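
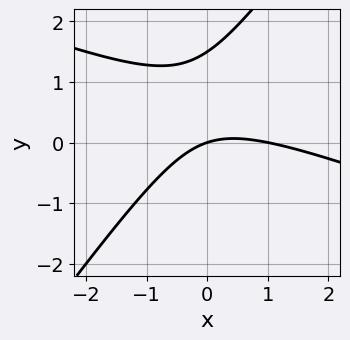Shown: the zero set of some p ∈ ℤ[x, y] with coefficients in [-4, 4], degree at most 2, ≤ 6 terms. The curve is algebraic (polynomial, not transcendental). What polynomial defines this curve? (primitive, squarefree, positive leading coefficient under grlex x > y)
x^2 + 2*x*y - 2*y^2 - x + 3*y

The degree is 2 — a generic line meets the curve in up to 2 points.
From the visible intercepts: the x-axis gridline crossings are at x ∈ {0, 1}; it crosses the y-axis at the gridline y = 0.
Solving for integer coefficients yields p as stated.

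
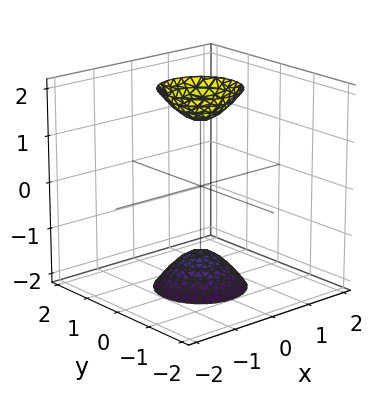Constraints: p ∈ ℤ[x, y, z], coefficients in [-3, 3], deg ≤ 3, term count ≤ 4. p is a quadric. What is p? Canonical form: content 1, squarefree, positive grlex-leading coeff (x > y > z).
1. I count 2 distinct pieces. They look like related sheets of one shape, so recover p as a whole.
2. Degree: two separate bowl-shaped sheets opening away from each other; a quadric, so deg p = 2.
3. Symmetries: it's symmetric under z → −z, forcing even powers of z; every cross-section ⟂ z is a circle, so x, y appear only via x² + y².
4. Checking where it meets the axes: the surface avoids every integer y-axis point in the box; no x-intercept at any integer in the box; a circular section at z = -2 has radius between 0 and 1.
5. Matching integer coefficients to the picture gives p.

3*x^2 + 3*y^2 - z^2 + 2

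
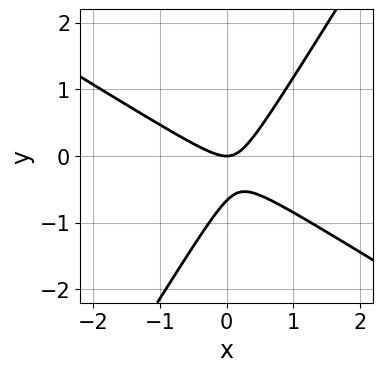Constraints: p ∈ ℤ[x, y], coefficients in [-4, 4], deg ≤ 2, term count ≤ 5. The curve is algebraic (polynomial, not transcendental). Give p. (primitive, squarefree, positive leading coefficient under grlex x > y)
3*x^2 + 3*x*y - 3*y^2 - 2*y

First, deg p = 2. A generic line meets the curve in up to 2 points.
Then, from the visible intercepts: it meets the x-axis at x = 0 (among the integer gridlines); one y-axis crossing is at y = 0.
Finally, solving for integer coefficients yields p as stated.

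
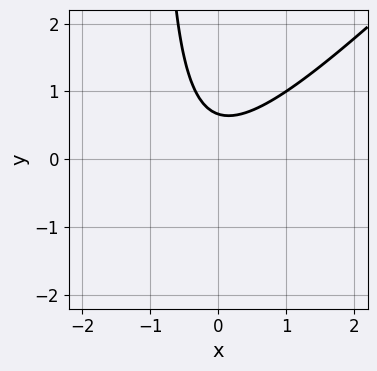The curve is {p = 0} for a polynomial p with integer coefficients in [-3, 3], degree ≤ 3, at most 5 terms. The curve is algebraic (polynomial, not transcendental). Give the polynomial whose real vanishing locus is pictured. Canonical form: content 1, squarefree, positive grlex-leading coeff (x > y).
3*x^2 - 3*x*y + x - 3*y + 2

(a) The degree is 2 — no degree-1 curve has this shape.
(b) Against the integer gridlines: it misses every integer gridline on the x-axis.
(c) Together with the visible shape, these determine p as stated.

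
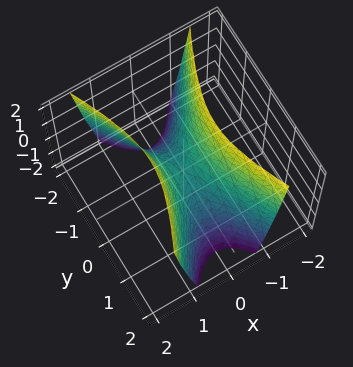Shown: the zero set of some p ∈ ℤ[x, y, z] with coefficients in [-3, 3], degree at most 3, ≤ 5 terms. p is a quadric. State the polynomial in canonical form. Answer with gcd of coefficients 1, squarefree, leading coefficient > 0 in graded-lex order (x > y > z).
3*x^2 - y^2 - z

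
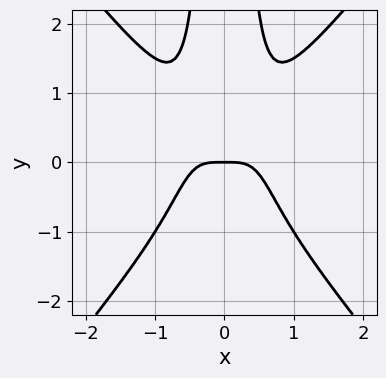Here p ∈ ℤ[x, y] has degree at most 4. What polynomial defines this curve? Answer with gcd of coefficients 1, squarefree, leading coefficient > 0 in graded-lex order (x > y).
3*x^4 - 2*x^2*y^2 + y

1. The degree is 4 — the shape is more complex than any degree-3 curve.
2. Symmetries: it's symmetric under x → −x, forcing even powers of x.
3. Checking where it meets the axes: it meets the y-axis at y = 0 (among the integer gridlines); one x-axis crossing is at x = 0.
4. Assembling these constraints gives the stated polynomial.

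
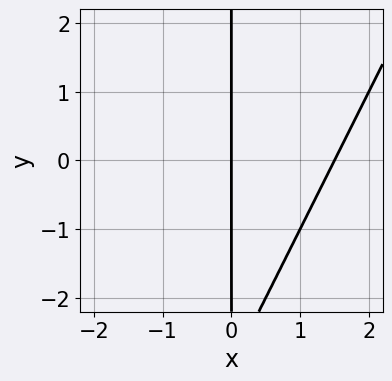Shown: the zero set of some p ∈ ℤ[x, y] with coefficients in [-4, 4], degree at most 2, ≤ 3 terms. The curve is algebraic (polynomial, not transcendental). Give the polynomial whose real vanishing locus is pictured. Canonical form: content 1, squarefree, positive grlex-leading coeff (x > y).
deg p = 2.
Reading off the gridlines: one x-axis crossing is at x = 0; every point of the y-axis in the box is on the curve.
Matching integer coefficients to the picture gives p.

2*x^2 - x*y - 3*x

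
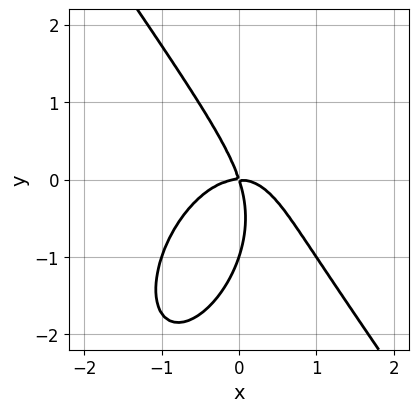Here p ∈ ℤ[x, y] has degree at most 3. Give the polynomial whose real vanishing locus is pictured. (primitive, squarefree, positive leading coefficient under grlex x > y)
3*x^3 + y^3 + 3*x*y + y^2

First, the degree is 3 — no degree-2 curve has this shape.
Next, from the axis intercepts and sections: it crosses the x-axis at the gridline x = 0; among the integer gridlines, it crosses the y-axis at y ∈ {-1, 0}.
Finally, assembling these constraints gives the stated polynomial.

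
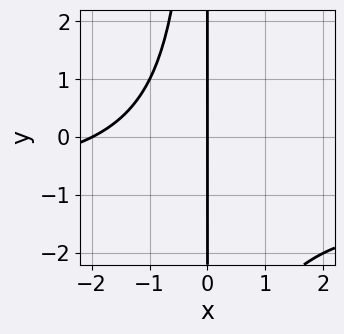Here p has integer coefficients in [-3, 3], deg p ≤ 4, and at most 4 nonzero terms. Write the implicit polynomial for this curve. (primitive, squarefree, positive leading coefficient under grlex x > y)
(a) The degree is 3 — no degree-2 curve has this shape.
(b) Against the integer gridlines: the x-axis gridline crossings are at x ∈ {-2, 0}; every point of the y-axis in the box is on the curve.
(c) These observations pin down the coefficients.

x^2*y + x^2 + 2*x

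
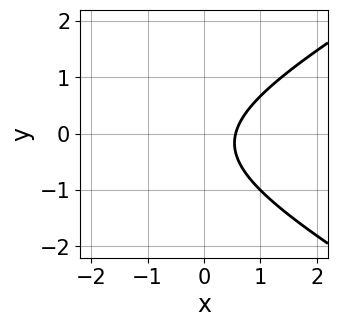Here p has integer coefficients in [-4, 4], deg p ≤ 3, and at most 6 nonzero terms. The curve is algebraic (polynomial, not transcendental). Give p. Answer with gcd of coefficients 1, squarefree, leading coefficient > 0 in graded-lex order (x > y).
x^2 - 3*y^2 + 3*x - y - 2

1. The degree is 2 — the shape is more complex than any degree-1 curve.
2. Checking where it meets the axes: the curve avoids every integer y-axis point in the box.
3. Solving for integer coefficients yields p as stated.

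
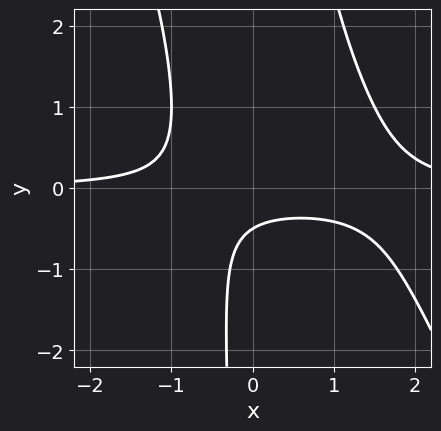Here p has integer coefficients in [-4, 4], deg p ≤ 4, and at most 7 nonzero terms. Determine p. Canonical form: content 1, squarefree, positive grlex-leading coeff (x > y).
(a) Degree: no degree-2 curve has this shape, so deg p = 3.
(b) Observable constraints: it misses every integer gridline on the x-axis.
(c) These observations pin down the coefficients.

2*x^2*y + x*y^2 - 2*x*y - 2*y - 1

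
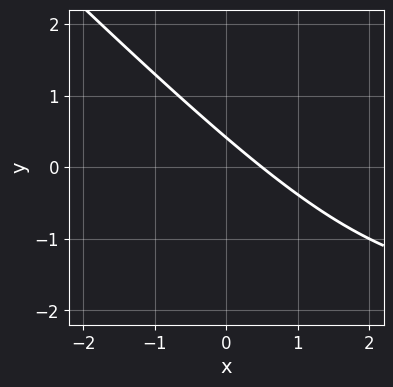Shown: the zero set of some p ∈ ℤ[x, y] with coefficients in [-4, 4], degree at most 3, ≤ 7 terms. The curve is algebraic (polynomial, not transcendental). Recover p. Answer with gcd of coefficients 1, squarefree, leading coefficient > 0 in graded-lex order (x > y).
(a) Degree: no degree-1 curve has this shape, so deg p = 2.
(b) The integer polynomial consistent with all of this is the stated p.

x*y + y^2 + 2*x + 2*y - 1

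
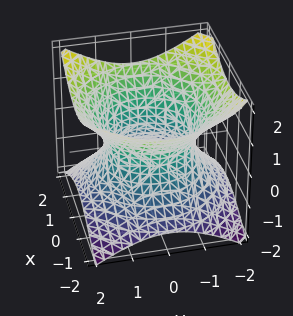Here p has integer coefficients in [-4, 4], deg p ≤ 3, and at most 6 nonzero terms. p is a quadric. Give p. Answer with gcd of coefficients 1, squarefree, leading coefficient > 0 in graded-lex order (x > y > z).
2*x^2 + 2*y^2 - 3*z^2 - 3

(a) Degree: an hourglass — one-sheet hyperboloid; a quadric, so deg p = 2.
(b) Symmetries: it's symmetric under z → −z, forcing even powers of z; rotational symmetry about the z-axis ⇒ p depends on x, y only through x² + y².
(c) Reading off the gridlines: it misses every integer gridline on the z-axis; a circular section at z = 1 has radius between 1 and 2.
(d) Putting this together gives p.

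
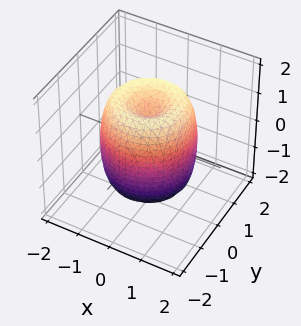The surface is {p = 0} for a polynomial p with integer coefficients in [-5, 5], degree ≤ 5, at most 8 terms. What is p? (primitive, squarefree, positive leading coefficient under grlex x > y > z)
2*x^4 + 4*x^2*y^2 + 2*y^4 - 3*x^2 - 3*y^2 + z^2 - 1

Degree: a generic line meets the surface in up to 4 points, so deg p = 4.
Symmetries: rotational symmetry about the z-axis ⇒ p depends on x, y only through x² + y².
Observable constraints: among the integer gridlines, it crosses the z-axis at z ∈ {-1, 1}; a circular section at z = 0 has radius between 1 and 2.
Together with the visible shape, these determine p as stated.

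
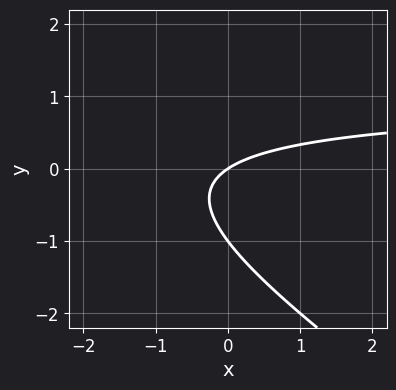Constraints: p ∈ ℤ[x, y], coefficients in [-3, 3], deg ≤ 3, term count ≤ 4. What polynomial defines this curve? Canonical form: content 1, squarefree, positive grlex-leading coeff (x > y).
(a) deg p = 2. A generic line meets the curve in up to 2 points.
(b) From the visible intercepts: the y-axis gridline crossings are at y ∈ {-1, 0}; it crosses the x-axis at the gridline x = 0.
(c) Fitting integer coefficients to these (and the overall shape) gives p.

2*x*y + 3*y^2 - 2*x + 3*y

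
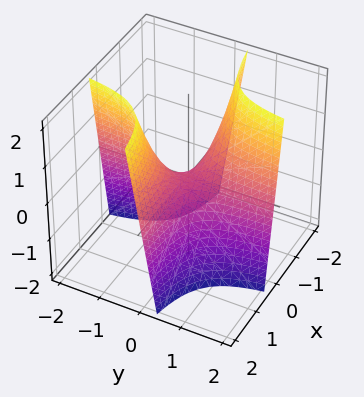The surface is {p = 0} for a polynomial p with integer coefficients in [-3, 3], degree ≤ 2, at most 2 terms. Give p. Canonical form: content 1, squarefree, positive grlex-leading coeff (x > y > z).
3*x*y + z

(a) The degree is 2 — no degree-1 surface has this shape.
(b) From the axis intercepts and sections: it crosses the z-axis at the gridline z = 0; every point of the x-axis in the box is on the surface; the visible y-axis segment lies entirely on the surface.
(c) Matching integer coefficients to the picture gives p.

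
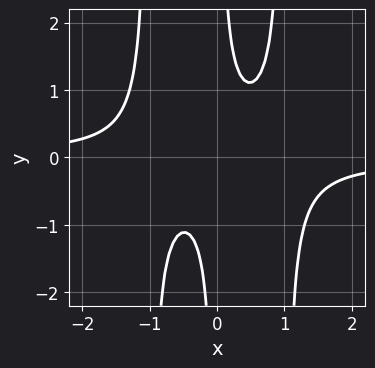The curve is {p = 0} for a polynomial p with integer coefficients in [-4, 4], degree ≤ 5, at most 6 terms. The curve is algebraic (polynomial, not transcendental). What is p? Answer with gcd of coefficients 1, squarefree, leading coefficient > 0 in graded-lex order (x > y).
First, deg p = 4.
Then, reading off the gridlines: it misses every integer gridline on the x-axis; no y-intercept at any integer in the box.
Finally, assembling these constraints gives the stated polynomial.

3*x^3*y + x^2 - 3*x*y + 1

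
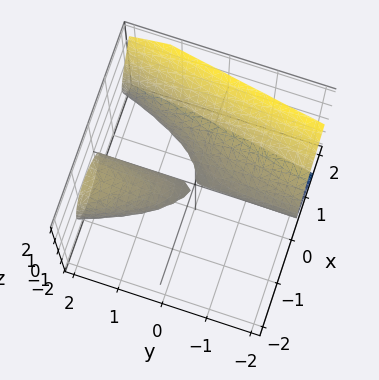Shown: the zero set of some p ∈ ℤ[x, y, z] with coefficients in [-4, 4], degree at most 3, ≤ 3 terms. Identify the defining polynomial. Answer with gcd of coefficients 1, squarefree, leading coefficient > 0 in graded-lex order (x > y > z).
(a) The picture has 2 separate pieces.
(b) deg p = 3.
(c) Checking where it meets the axes: it meets the z-axis at z = 0 (among the integer gridlines); it crosses the x-axis at the gridline x = 0; the visible y-axis segment lies entirely on the surface.
(d) Fitting integer coefficients to these (and the overall shape) gives p.

2*x^3 - 2*x*y - 3*z^2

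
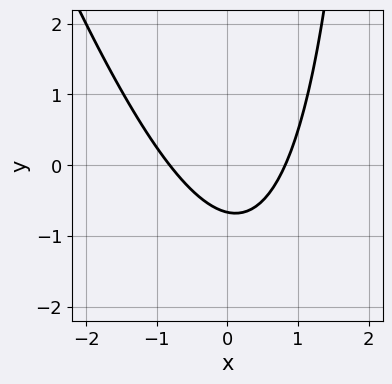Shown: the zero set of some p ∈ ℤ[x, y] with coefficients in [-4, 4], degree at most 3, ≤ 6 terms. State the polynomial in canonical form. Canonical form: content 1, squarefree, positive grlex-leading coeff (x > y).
Degree: the shape is more complex than any degree-1 curve, so deg p = 2.
Putting this together gives p.

3*x^2 + x*y - 3*y - 2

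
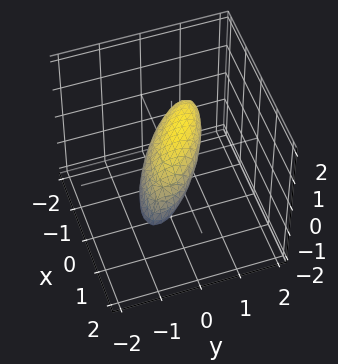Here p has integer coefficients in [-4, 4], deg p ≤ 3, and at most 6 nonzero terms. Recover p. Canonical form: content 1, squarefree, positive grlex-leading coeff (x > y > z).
The degree is 2 — the shape is more complex than any degree-1 surface.
From the visible intercepts: the x-axis gridline crossings are at x ∈ {-1, 1}.
Together with the visible shape, these determine p as stated.

x^2 + 2*x*y + 2*y^2 - y*z + 2*z^2 - 1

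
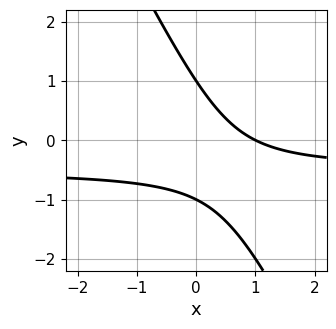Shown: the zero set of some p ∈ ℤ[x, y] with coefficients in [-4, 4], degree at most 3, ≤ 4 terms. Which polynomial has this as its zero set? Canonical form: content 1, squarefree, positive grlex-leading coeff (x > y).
2*x*y + y^2 + x - 1

deg p = 2. The shape is more complex than any degree-1 curve.
From the visible intercepts: the y-axis gridline crossings are at y ∈ {-1, 1}; one x-axis crossing is at x = 1.
Putting this together gives p.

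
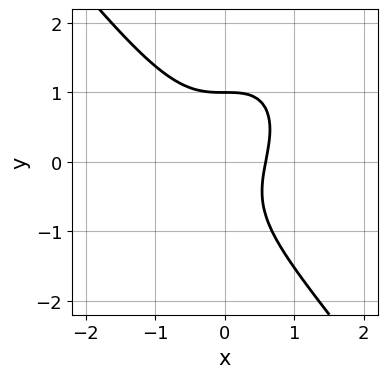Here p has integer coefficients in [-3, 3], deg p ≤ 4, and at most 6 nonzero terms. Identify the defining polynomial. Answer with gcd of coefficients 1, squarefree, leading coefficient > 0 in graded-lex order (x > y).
2*x^3 + y^3 - x*y + x - 1

deg p = 3. No degree-2 curve has this shape.
Against the integer gridlines: it meets the y-axis at y = 1 (among the integer gridlines).
Fitting integer coefficients to these (and the overall shape) gives p.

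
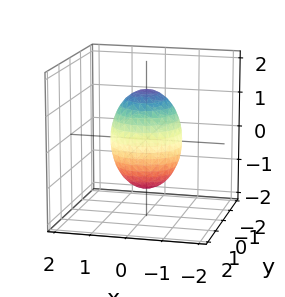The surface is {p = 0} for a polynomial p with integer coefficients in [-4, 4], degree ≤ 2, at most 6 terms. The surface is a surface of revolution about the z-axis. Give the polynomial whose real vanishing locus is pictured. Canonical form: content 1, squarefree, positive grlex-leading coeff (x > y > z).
(a) The degree is 2 — a generic line meets the surface in up to 2 points.
(b) Symmetry: the z-axis is an axis of rotation, so x and y enter only as x² + y².
(c) From the axis intercepts and sections: among the integer gridlines, it crosses the y-axis at y ∈ {-1, 1}; among the integer gridlines, it crosses the x-axis at x ∈ {-1, 1}; a circular section at z = -1 has radius between 0 and 1.
(d) Solving for integer coefficients yields p as stated.

2*x^2 + 2*y^2 + z^2 - 2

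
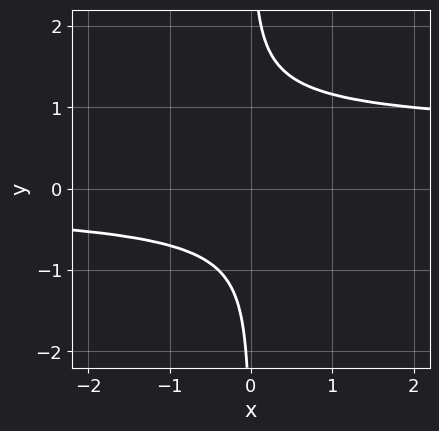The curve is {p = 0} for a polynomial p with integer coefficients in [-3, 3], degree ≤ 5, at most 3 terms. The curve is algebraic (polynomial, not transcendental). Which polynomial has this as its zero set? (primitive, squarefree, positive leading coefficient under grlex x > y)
1. The degree is 4 — a generic line meets the curve in up to 4 points.
2. From the visible intercepts: it misses every integer gridline on the x-axis; no y-intercept at any integer in the box.
3. Putting this together gives p.

3*x*y^3 - 2*x*y^2 - 2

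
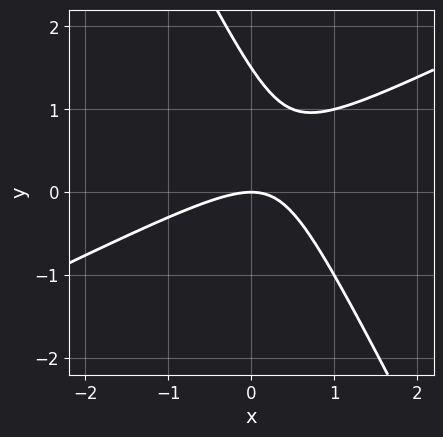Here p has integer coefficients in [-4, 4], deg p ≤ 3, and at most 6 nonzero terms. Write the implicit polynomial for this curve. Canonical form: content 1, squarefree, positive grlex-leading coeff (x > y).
2*x^2 - 3*x*y - 2*y^2 + 3*y

deg p = 2. No degree-1 curve has this shape.
Checking where it meets the axes: one y-axis crossing is at y = 0; one x-axis crossing is at x = 0.
Putting this together gives p.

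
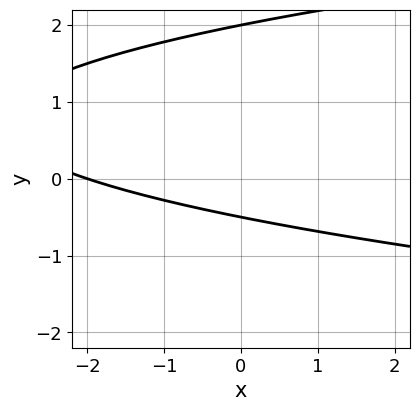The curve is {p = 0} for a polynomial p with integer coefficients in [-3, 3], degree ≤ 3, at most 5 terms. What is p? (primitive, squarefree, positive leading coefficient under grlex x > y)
Degree: the shape is more complex than any degree-1 curve, so deg p = 2.
Against the integer gridlines: it crosses the x-axis at the gridline x = -2; it meets the y-axis at y = 2 (among the integer gridlines).
These observations pin down the coefficients.

2*y^2 - x - 3*y - 2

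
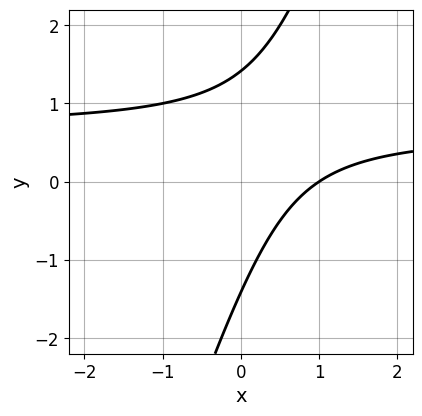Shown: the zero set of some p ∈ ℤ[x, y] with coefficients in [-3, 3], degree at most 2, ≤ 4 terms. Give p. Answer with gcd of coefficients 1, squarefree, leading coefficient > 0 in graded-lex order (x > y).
deg p = 2. A generic line meets the curve in up to 2 points.
From the axis intercepts and sections: it meets the x-axis at x = 1 (among the integer gridlines).
Matching integer coefficients to the picture gives p.

3*x*y - y^2 - 2*x + 2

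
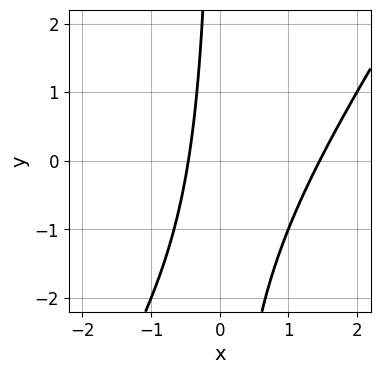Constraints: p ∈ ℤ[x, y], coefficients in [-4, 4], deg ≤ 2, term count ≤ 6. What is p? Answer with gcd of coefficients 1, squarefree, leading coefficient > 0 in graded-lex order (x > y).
3*x^2 - 2*x*y - 3*x - 2

(a) deg p = 2. A generic line meets the curve in up to 2 points.
(b) Against the integer gridlines: it misses every integer gridline on the y-axis.
(c) Matching integer coefficients to the picture gives p.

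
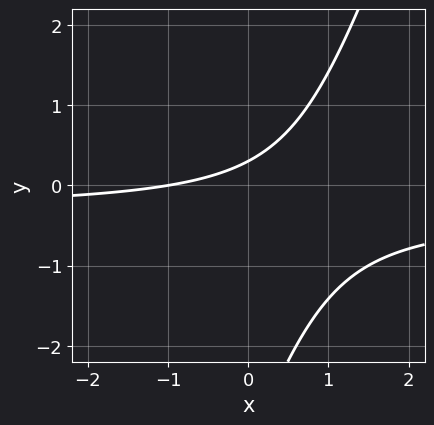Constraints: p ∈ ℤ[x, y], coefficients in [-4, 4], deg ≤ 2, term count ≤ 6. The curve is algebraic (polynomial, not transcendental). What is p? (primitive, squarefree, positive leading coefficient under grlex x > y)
3*x*y - y^2 + x - 3*y + 1

(a) deg p = 2.
(b) Against the integer gridlines: one x-axis crossing is at x = -1.
(c) The integer polynomial consistent with all of this is the stated p.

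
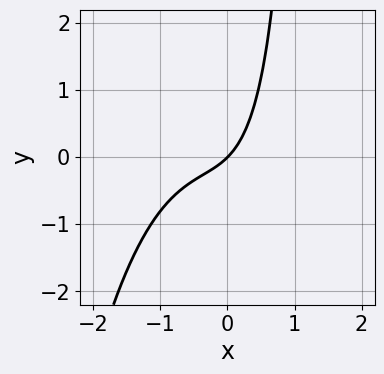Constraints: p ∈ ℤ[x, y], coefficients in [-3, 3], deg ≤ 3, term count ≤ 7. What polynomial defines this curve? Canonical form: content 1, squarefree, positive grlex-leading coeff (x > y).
3*x^3 + 2*x^2 + 2*x*y + 3*x - 3*y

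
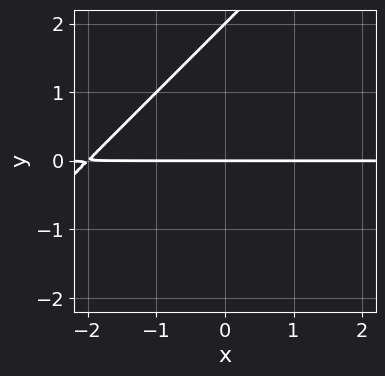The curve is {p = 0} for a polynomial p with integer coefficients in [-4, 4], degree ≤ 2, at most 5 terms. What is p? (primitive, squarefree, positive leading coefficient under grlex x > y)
(a) The degree is 2 — the shape is more complex than any degree-1 curve.
(b) Checking where it meets the axes: the visible x-axis segment lies entirely on the curve; among the integer gridlines, it crosses the y-axis at y ∈ {0, 2}.
(c) Fitting integer coefficients to these (and the overall shape) gives p.

x*y - y^2 + 2*y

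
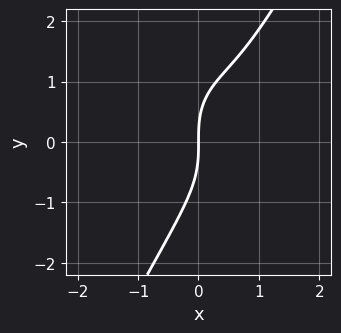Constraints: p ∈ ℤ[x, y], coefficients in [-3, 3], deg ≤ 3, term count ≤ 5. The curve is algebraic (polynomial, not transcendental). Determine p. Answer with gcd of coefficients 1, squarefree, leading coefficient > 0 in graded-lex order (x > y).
3*x^3 + x*y^2 - y^3 - 3*x^2 + 3*x

deg p = 3. The shape is more complex than any degree-2 curve.
Against the integer gridlines: it meets the y-axis at y = 0 (among the integer gridlines); it meets the x-axis at x = 0 (among the integer gridlines).
Matching integer coefficients to the picture gives p.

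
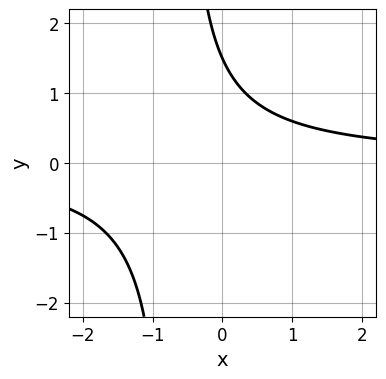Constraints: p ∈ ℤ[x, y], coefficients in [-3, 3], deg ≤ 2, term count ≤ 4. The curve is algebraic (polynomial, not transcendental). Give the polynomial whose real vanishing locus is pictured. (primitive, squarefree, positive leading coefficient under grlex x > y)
3*x*y + 2*y - 3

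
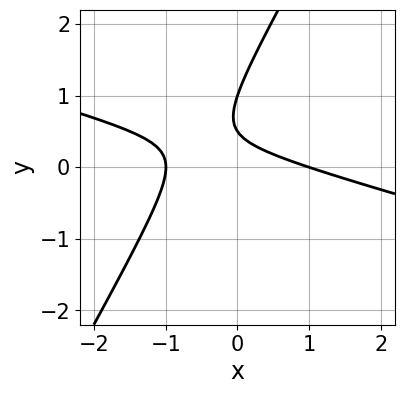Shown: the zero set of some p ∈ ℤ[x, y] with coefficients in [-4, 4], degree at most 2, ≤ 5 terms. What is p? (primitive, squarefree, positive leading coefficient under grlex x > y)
x^2 + 3*x*y - 2*y^2 + 3*y - 1

deg p = 2. A generic line meets the curve in up to 2 points.
From the visible intercepts: the x-axis gridline crossings are at x ∈ {-1, 1}; it crosses the y-axis at the gridline y = 1.
Together with the visible shape, these determine p as stated.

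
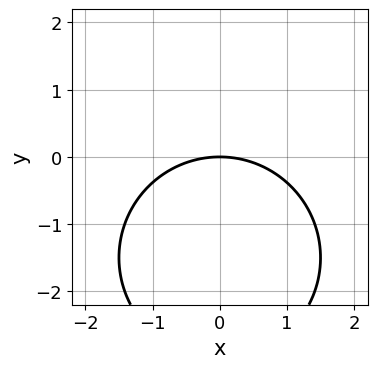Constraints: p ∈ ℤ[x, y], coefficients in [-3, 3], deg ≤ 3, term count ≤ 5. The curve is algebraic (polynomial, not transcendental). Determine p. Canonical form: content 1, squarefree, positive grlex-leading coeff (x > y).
x^2 + y^2 + 3*y

1. The degree is 2 — the shape is more complex than any degree-1 curve.
2. Symmetries: it's symmetric under x → −x, forcing even powers of x.
3. Reading off the gridlines: it crosses the x-axis at the gridline x = 0; it crosses the y-axis at the gridline y = 0.
4. These observations pin down the coefficients.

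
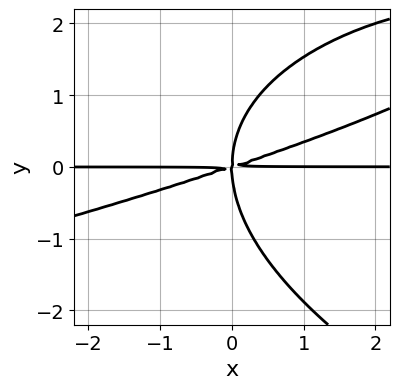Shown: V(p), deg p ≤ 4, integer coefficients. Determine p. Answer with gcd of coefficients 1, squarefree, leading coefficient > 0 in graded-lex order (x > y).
1. The degree is 4 — the shape is more complex than any degree-3 curve.
2. Checking where it meets the axes: every point of the x-axis in the box is on the curve.
3. Assembling these constraints gives the stated polynomial.

y^4 + x^2*y - 3*x*y^2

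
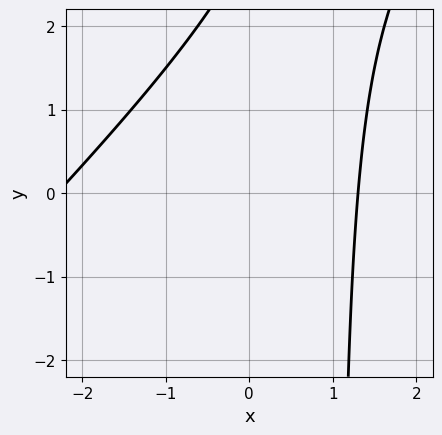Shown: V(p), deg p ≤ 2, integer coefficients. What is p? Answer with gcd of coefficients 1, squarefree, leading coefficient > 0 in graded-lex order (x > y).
1. The degree is 2 — the shape is more complex than any degree-1 curve.
2. Observable constraints: it misses every integer gridline on the y-axis.
3. Matching integer coefficients to the picture gives p.

x^2 - x*y + x + y - 3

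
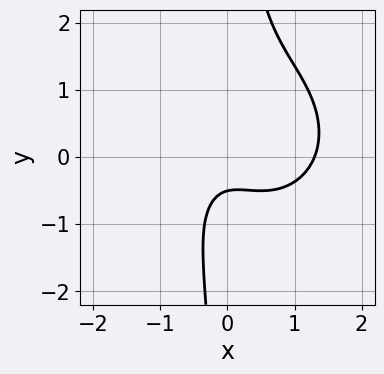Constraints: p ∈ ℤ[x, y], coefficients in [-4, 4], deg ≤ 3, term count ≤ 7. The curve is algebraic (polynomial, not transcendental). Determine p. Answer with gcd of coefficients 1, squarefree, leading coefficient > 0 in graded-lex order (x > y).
2*x^3 + 2*x*y^2 - 2*x^2 - 2*y - 1

(a) The degree is 3 — a generic line meets the curve in up to 3 points.
(b) Matching integer coefficients to the picture gives p.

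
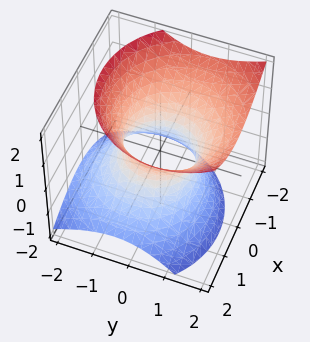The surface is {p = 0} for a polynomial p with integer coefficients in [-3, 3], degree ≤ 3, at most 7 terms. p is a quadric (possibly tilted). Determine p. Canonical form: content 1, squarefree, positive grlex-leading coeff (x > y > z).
3*x^2 + x*z + 3*y^2 - 2*y*z - 3*z^2 - 3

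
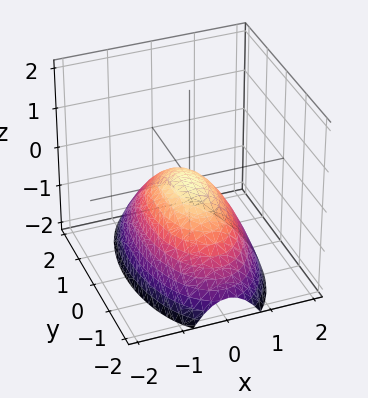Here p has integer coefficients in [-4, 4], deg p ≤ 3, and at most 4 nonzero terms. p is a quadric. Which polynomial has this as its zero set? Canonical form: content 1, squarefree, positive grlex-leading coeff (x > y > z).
Degree: a single bowl opening along one axis; a quadric, so deg p = 2.
Symmetries: it's symmetric under y → −y, forcing even powers of y; mirror symmetry x ↦ −x ⇒ only even powers of x.
Against the integer gridlines: it crosses the z-axis at the gridline z = 0; it meets the y-axis at y = 0 (among the integer gridlines).
Together with the visible shape, these determine p as stated.

3*x^2 + y^2 + 3*z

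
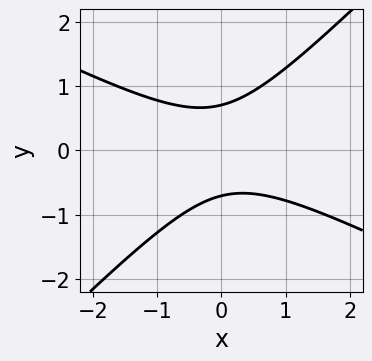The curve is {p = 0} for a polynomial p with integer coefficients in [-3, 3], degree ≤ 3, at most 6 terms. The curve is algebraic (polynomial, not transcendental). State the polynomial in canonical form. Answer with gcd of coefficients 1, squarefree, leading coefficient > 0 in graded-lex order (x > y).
(a) Degree: a generic line meets the curve in up to 2 points, so deg p = 2.
(b) Against the integer gridlines: it misses every integer gridline on the x-axis.
(c) Together with the visible shape, these determine p as stated.

x^2 + x*y - 2*y^2 + 1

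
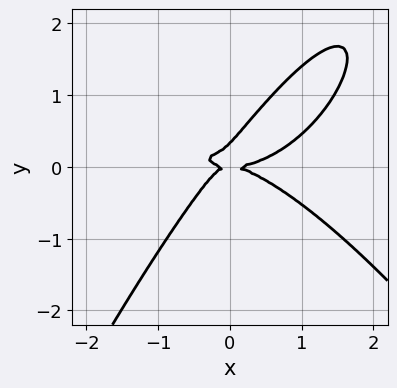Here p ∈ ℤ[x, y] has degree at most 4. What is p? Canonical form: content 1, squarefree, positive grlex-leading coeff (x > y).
x^4 - x^2*y - 3*x*y^2 + 3*y^3 - y^2

1. The degree is 4 — the shape is more complex than any degree-3 curve.
2. Against the integer gridlines: it crosses the y-axis at the gridline y = 0; one x-axis crossing is at x = 0.
3. Assembling these constraints gives the stated polynomial.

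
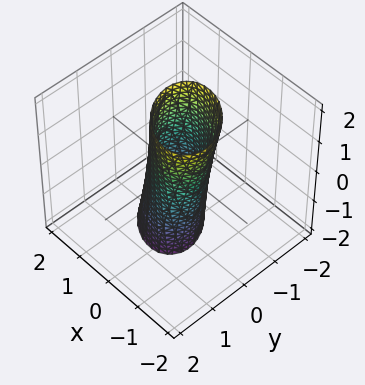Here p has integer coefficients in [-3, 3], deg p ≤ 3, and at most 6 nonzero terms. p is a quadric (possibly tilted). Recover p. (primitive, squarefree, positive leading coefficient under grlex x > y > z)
3*x^2 + 2*x*y + x*z + 3*y^2 - 2

The degree is 2 — a generic line meets the surface in up to 2 points.
Against the integer gridlines: no z-intercept at any integer in the box.
Fitting integer coefficients to these (and the overall shape) gives p.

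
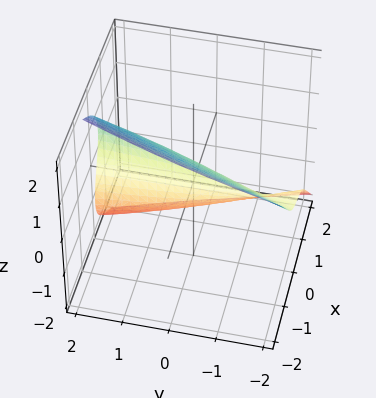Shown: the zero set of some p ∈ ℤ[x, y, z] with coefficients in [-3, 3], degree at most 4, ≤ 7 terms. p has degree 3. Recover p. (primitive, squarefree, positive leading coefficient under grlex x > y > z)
x^3 + z^3 + x*y - y*z + 3*x

Degree: no degree-2 surface has this shape, so deg p = 3.
From the axis intercepts and sections: it crosses the x-axis at the gridline x = 0; the visible y-axis segment lies entirely on the surface; it crosses the z-axis at the gridline z = 0.
Assembling these constraints gives the stated polynomial.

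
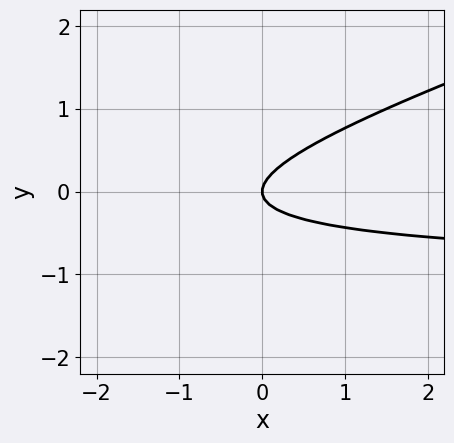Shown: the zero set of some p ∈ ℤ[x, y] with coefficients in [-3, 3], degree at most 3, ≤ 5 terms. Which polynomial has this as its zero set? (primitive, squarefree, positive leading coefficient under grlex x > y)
x*y - 3*y^2 + x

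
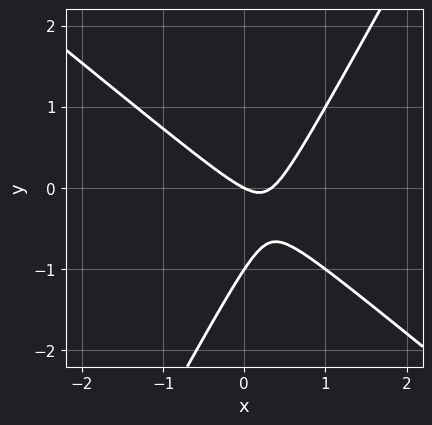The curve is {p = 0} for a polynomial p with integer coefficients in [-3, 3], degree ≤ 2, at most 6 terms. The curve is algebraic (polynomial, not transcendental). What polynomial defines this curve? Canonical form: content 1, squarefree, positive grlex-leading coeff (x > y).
3*x^2 + 2*x*y - 2*y^2 - x - 2*y

First, deg p = 2.
Next, against the integer gridlines: one x-axis crossing is at x = 0; the y-axis gridline crossings are at y ∈ {-1, 0}.
Finally, matching integer coefficients to the picture gives p.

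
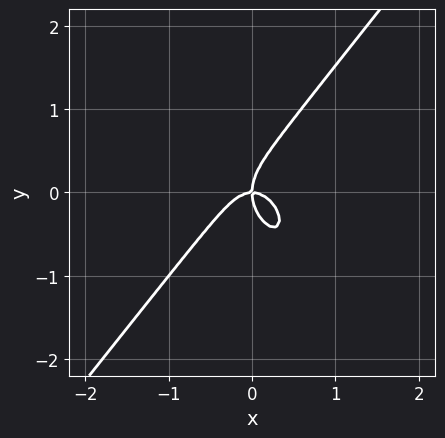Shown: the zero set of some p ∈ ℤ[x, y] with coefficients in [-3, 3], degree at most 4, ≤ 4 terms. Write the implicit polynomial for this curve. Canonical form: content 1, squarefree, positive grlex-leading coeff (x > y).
2*x^3 - y^3 + x*y

First, degree: no degree-2 curve has this shape, so deg p = 3.
Then, from the axis intercepts and sections: one y-axis crossing is at y = 0; it meets the x-axis at x = 0 (among the integer gridlines).
Finally, assembling these constraints gives the stated polynomial.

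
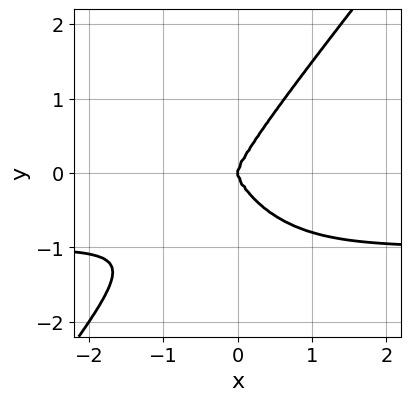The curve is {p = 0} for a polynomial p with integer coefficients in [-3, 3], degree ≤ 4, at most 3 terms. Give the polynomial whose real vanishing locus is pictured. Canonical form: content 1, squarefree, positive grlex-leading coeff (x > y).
2*x^3*y - y^4 + 2*x^3

First, degree: the shape is more complex than any degree-3 curve, so deg p = 4.
Then, against the integer gridlines: one y-axis crossing is at y = 0; one x-axis crossing is at x = 0.
Finally, these observations pin down the coefficients.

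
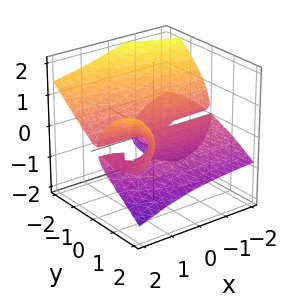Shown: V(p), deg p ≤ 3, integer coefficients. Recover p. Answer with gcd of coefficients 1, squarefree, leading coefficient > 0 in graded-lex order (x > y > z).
x*y^2 + 3*x*y*z - y^3 - 3*z^3 - 2*y*z

(a) The degree is 3 — no degree-2 surface has this shape.
(b) From the visible intercepts: it crosses the z-axis at the gridline z = 0; every point of the x-axis in the box is on the surface.
(c) Together with the visible shape, these determine p as stated.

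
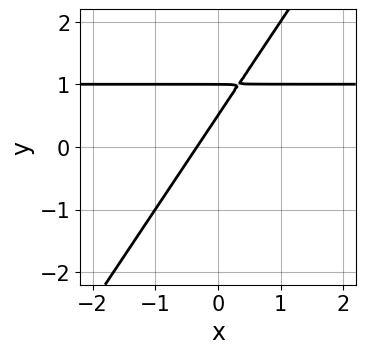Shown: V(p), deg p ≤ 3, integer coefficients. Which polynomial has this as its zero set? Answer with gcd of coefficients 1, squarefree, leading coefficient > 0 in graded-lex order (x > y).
1. The degree is 2 — the shape is more complex than any degree-1 curve.
2. From the visible intercepts: one y-axis crossing is at y = 1.
3. Solving for integer coefficients yields p as stated.

3*x*y - 2*y^2 - 3*x + 3*y - 1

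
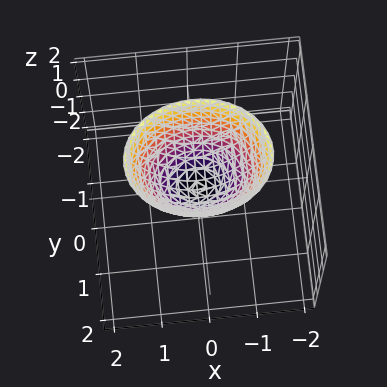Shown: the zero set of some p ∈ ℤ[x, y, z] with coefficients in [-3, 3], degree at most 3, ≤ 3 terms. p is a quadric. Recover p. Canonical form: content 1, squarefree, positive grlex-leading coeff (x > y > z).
2*x^2 + 3*y^2 - 2*z

First, the degree is 2 — a paraboloid; a quadric.
Then, symmetries: the x ↦ −x reflection is a symmetry, so x appears only in even powers; it's symmetric under y → −y, forcing even powers of y.
Then, observable constraints: it meets the x-axis at x = 0 (among the integer gridlines); one z-axis crossing is at z = 0; it crosses the y-axis at the gridline y = 0.
Finally, the integer polynomial consistent with all of this is the stated p.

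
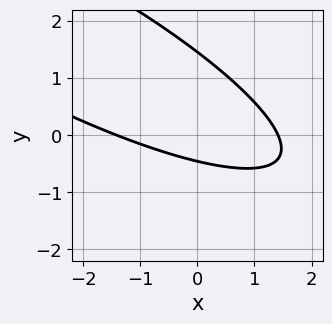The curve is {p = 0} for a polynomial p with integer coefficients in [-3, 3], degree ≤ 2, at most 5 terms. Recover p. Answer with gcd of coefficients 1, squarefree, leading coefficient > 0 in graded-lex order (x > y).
x^2 + 3*x*y + 3*y^2 - 3*y - 2

The degree is 2 — no degree-1 curve has this shape.
Putting this together gives p.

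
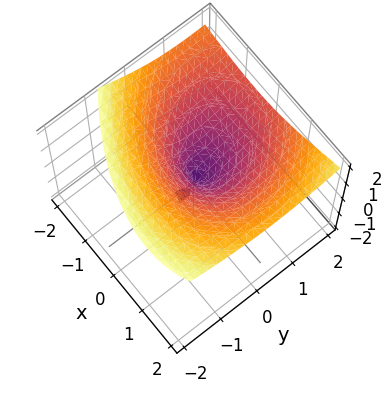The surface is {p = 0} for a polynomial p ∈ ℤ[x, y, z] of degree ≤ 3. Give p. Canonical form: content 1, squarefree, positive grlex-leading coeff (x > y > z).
x*y*z - 2*z^3 + 2*x^2 + 2*y^2 - 3*y*z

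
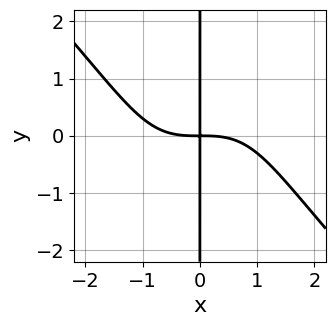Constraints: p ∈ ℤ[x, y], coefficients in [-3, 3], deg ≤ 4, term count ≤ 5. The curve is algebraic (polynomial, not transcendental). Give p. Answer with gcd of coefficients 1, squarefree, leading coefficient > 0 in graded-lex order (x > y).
x^4 - x^2*y^2 + 3*x*y

1. The degree is 4 — no degree-3 curve has this shape.
2. Against the integer gridlines: every point of the y-axis in the box is on the curve.
3. These observations pin down the coefficients.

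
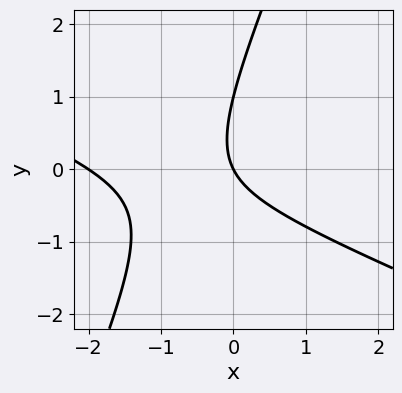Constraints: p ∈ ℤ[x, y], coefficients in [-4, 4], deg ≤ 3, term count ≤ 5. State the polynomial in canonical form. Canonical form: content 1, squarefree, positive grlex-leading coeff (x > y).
x^2 + 2*x*y - y^2 + 2*x + y

deg p = 2. No degree-1 curve has this shape.
Checking where it meets the axes: the x-axis gridline crossings are at x ∈ {-2, 0}; among the integer gridlines, it crosses the y-axis at y ∈ {0, 1}.
The integer polynomial consistent with all of this is the stated p.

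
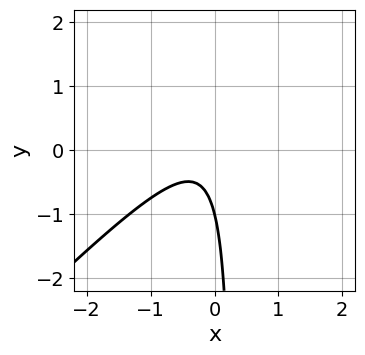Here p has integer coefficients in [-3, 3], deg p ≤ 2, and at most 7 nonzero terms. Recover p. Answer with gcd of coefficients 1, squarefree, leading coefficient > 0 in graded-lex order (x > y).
3*x^2 - 3*x*y + x + y + 1

First, deg p = 2.
Then, checking where it meets the axes: no x-intercept at any integer in the box; one y-axis crossing is at y = -1.
Finally, fitting integer coefficients to these (and the overall shape) gives p.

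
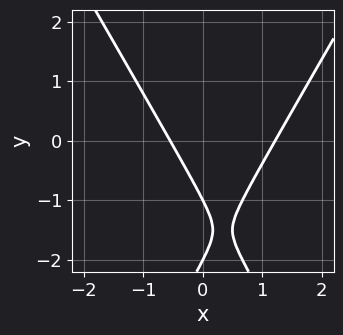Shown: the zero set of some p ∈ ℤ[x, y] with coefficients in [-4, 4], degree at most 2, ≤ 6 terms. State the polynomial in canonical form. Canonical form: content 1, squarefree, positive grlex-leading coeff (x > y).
3*x^2 - y^2 - 2*x - 3*y - 2

1. deg p = 2.
2. From the axis intercepts and sections: among the integer gridlines, it crosses the y-axis at y ∈ {-2, -1}.
3. Solving for integer coefficients yields p as stated.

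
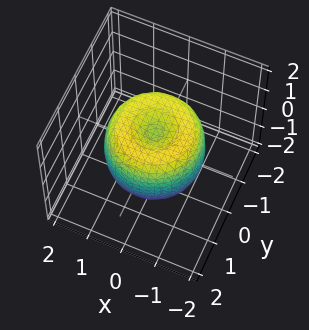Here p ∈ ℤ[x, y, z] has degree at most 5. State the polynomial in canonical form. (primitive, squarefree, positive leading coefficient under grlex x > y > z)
First, deg p = 4. A generic line meets the surface in up to 4 points.
Then, symmetry: the z-axis is an axis of rotation, so x and y enter only as x² + y².
Next, observable constraints: a circular section at z = 0 has radius between 1 and 2.
Finally, assembling these constraints gives the stated polynomial.

2*x^4 + 4*x^2*y^2 + 2*y^4 - 3*x^2 - 3*y^2 + 2*z^2 - 1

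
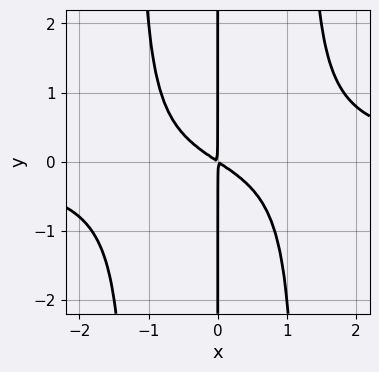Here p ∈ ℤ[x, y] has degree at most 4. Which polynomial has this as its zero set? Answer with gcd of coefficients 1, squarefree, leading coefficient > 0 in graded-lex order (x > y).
2*x^3*y - 2*x^2 - 3*x*y

First, the degree is 4 — no degree-3 curve has this shape.
Next, from the axis intercepts and sections: every point of the y-axis in the box is on the curve.
Finally, the integer polynomial consistent with all of this is the stated p.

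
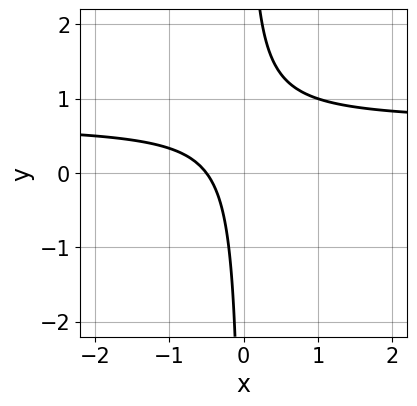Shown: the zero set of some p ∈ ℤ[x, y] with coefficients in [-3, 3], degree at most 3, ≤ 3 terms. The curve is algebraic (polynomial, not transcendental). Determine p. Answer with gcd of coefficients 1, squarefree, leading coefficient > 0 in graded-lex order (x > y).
deg p = 2.
From the visible intercepts: no y-intercept at any integer in the box.
Fitting integer coefficients to these (and the overall shape) gives p.

3*x*y - 2*x - 1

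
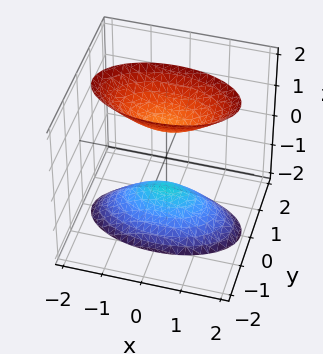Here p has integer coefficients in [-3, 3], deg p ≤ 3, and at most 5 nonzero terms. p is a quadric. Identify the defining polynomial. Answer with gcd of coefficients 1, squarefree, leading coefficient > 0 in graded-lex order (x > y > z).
x^2 + 3*y^2 - z^2 + 1

1. There are 2 components. They look like related sheets of one shape, so recover p as a whole.
2. Degree: two sheets facing apart; a quadric, so deg p = 2.
3. Symmetries: the x ↦ −x reflection is a symmetry, so x appears only in even powers; the z ↦ −z reflection is a symmetry, so z appears only in even powers; mirror symmetry y ↦ −y ⇒ only even powers of y.
4. Reading off the gridlines: among the integer gridlines, it crosses the z-axis at z ∈ {-1, 1}; it misses every integer gridline on the x-axis; the surface avoids every integer y-axis point in the box.
5. Assembling these constraints gives the stated polynomial.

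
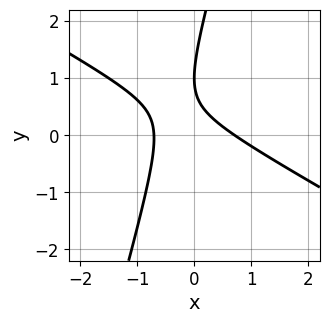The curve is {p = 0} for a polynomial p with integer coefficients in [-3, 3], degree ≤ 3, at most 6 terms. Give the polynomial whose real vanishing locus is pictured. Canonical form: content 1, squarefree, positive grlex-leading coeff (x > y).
2*x^2 + 3*x*y - y^2 + 2*y - 1

First, degree: a generic line meets the curve in up to 2 points, so deg p = 2.
Next, against the integer gridlines: it meets the y-axis at y = 1 (among the integer gridlines).
Finally, matching integer coefficients to the picture gives p.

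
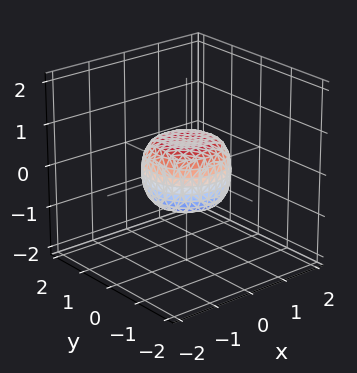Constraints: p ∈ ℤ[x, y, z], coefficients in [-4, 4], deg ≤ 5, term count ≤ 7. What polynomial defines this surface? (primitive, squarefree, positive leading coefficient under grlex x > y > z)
1. deg p = 4.
2. Symmetry: every cross-section ⟂ z is a circle, so x, y appear only via x² + y².
3. From the axis intercepts and sections: a circular section at z = 0 has radius exactly 1; among the integer gridlines, it crosses the x-axis at x ∈ {-1, 1}; the y-axis gridline crossings are at y ∈ {-1, 1}.
4. Putting this together gives p.

2*x^4 + 4*x^2*y^2 + 2*y^4 - x^2 - y^2 + 2*z^2 - 1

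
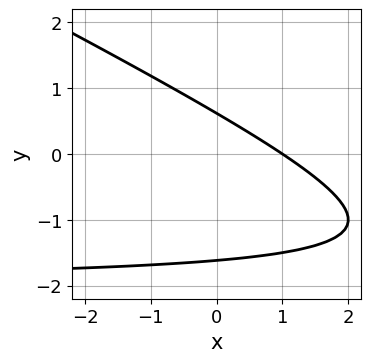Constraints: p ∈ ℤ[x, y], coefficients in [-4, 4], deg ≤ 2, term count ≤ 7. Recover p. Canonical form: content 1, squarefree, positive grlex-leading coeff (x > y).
deg p = 2. The shape is more complex than any degree-1 curve.
Reading off the gridlines: it meets the x-axis at x = 1 (among the integer gridlines).
Matching integer coefficients to the picture gives p.

x*y + 2*y^2 + 2*x + 2*y - 2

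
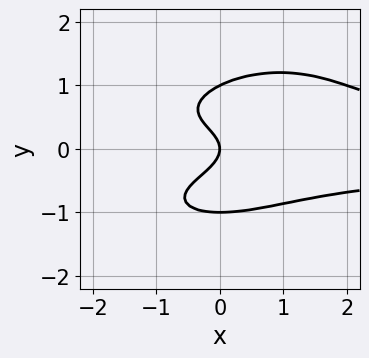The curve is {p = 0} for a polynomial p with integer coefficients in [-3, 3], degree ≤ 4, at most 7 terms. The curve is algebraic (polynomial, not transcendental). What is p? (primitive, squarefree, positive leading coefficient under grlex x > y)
First, degree: the shape is more complex than any degree-3 curve, so deg p = 4.
Then, reading off the gridlines: it meets the x-axis at x = 0 (among the integer gridlines); among the integer gridlines, it crosses the y-axis at y ∈ {-1, 0, 1}.
Finally, these observations pin down the coefficients.

x^2*y^2 - x*y^3 + 2*y^4 - 2*y^2 - x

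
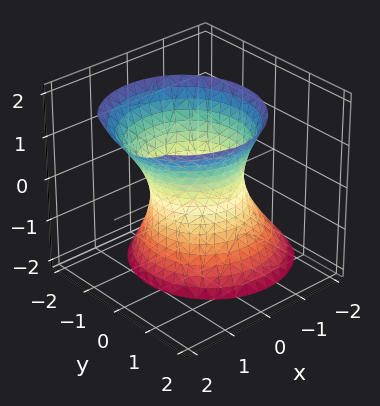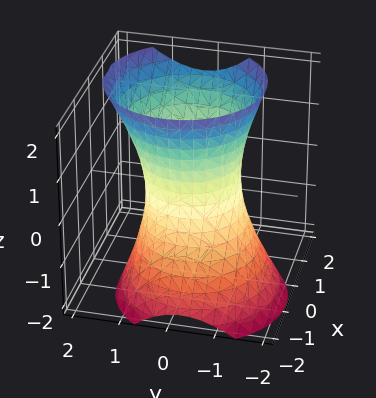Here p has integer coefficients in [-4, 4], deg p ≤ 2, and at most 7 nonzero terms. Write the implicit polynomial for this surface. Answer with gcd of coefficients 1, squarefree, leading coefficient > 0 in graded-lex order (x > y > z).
The degree is 2 — the shape is more complex than any degree-1 surface.
Against the integer gridlines: the surface avoids every integer z-axis point in the box; the y-axis gridline crossings are at y ∈ {-1, 1}.
Assembling these constraints gives the stated polynomial. Check: (-1, 0, 0) on the x-axis lies on the surface, and p(-1, 0, 0) = 0. ✓

3*x^2 - 2*x*z + 3*y^2 - y*z - z^2 - 3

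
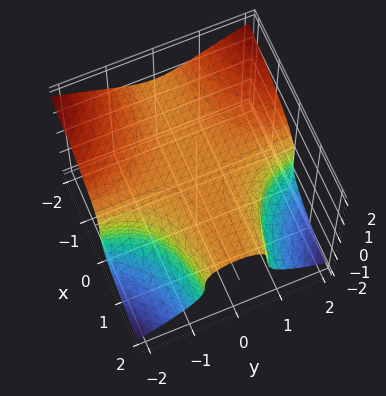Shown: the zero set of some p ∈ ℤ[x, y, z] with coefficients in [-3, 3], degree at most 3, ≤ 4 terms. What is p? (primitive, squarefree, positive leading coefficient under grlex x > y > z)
(a) The degree is 3 — a generic line meets the surface in up to 3 points.
(b) From the visible intercepts: the surface avoids every integer y-axis point in the box; the surface avoids every integer x-axis point in the box.
(c) Fitting integer coefficients to these (and the overall shape) gives p.

x*y^2 + 2*z^3 - 1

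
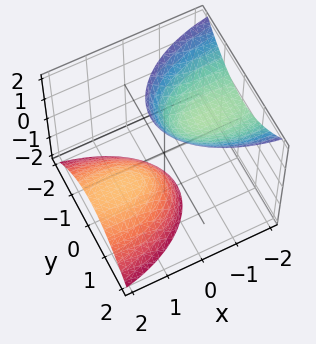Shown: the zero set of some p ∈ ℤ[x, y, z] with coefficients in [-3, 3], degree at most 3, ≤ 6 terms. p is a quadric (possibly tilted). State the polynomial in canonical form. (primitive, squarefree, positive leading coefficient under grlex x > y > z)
There are 2 components. They look like related sheets of one shape, so recover p as a whole.
deg p = 2. A generic line meets the surface in up to 2 points.
Against the integer gridlines: it misses every integer gridline on the x-axis; it misses every integer gridline on the y-axis.
Together with the visible shape, these determine p as stated.

x^2 + 3*x*z + 3*y^2 - z^2 + 2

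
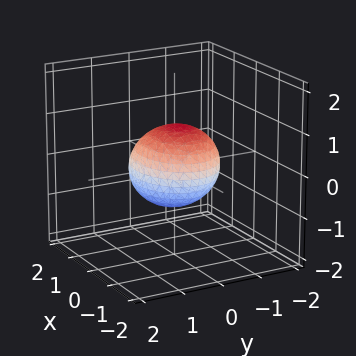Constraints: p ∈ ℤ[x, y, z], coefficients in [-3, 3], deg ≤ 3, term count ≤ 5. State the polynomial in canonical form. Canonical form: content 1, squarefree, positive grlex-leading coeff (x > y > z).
2*x^2 + x*z + 3*y^2 + 3*z^2 - 3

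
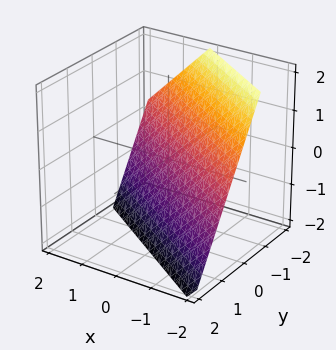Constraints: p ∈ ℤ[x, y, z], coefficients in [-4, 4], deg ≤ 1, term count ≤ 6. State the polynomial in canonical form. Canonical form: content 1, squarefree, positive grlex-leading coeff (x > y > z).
(a) deg p = 1. The surface is flat (a plane).
(b) From the axis intercepts and sections: it crosses the x-axis at the gridline x = -1; it crosses the z-axis at the gridline z = -1.
(c) Assembling these constraints gives the stated polynomial.

2*x + 3*y + 2*z + 2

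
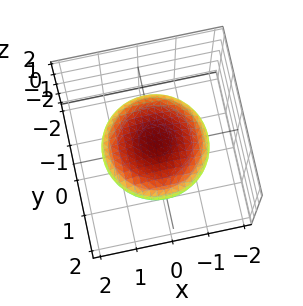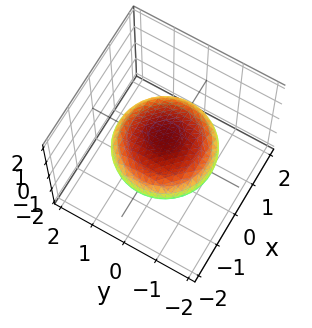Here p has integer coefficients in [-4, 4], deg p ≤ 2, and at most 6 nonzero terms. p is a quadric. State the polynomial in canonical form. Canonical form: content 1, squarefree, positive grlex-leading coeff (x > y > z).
x^2 + y^2 + 3*z^2 - 2

(a) The degree is 2 — bounded and convex; a quadric.
(b) Symmetries: mirror symmetry z ↦ −z ⇒ only even powers of z; the surface is invariant under rotation about z: p = q(x² + y², z).
(c) Against the integer gridlines: a circular section at z = 0 has radius between 1 and 2.
(d) The integer polynomial consistent with all of this is the stated p.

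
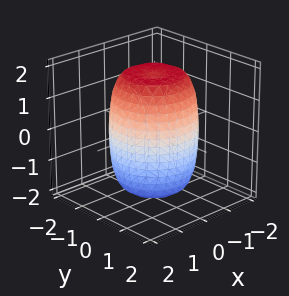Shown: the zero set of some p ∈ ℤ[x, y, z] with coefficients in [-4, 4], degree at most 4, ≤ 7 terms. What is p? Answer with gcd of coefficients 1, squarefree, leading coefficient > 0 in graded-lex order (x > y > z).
2*x^4 + 4*x^2*y^2 + 2*y^4 - 2*x^2 - 2*y^2 + z^2 - 3

1. Degree: the shape is more complex than any degree-3 surface, so deg p = 4.
2. Symmetries: rotational symmetry about the z-axis ⇒ p depends on x, y only through x² + y².
3. Checking where it meets the axes: a circular section at z = -1 has radius between 1 and 2.
4. Fitting integer coefficients to these (and the overall shape) gives p.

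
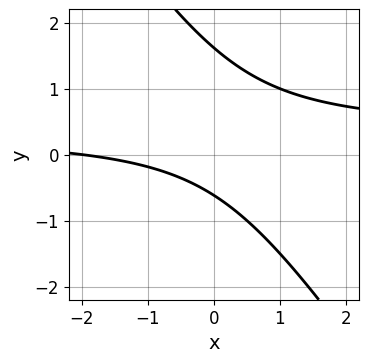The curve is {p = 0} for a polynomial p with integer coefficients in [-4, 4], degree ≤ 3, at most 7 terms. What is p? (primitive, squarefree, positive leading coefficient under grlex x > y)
3*x*y + 2*y^2 - x - 2*y - 2

First, the degree is 2 — the shape is more complex than any degree-1 curve.
Then, from the axis intercepts and sections: one x-axis crossing is at x = -2.
Finally, putting this together gives p.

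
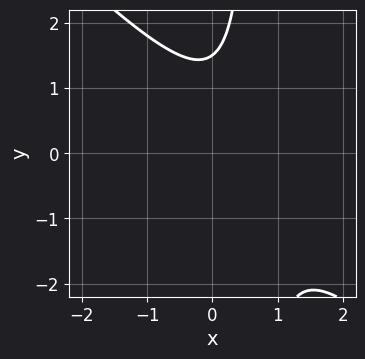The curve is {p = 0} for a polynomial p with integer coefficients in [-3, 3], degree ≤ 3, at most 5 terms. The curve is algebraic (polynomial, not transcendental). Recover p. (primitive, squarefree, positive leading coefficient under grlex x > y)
(a) The degree is 2 — no degree-1 curve has this shape.
(b) From the axis intercepts and sections: the curve avoids every integer x-axis point in the box.
(c) Assembling these constraints gives the stated polynomial.

3*x^2 + 3*x*y - 3*x - 2*y + 3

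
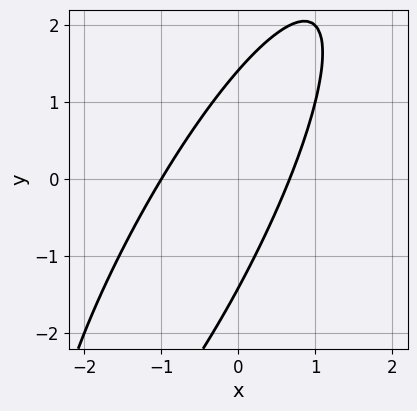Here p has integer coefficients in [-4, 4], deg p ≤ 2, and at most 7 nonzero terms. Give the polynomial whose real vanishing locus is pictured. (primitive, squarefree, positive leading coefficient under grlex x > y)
3*x^2 - 3*x*y + y^2 + x - 2

1. Degree: no degree-1 curve has this shape, so deg p = 2.
2. Checking where it meets the axes: it meets the x-axis at x = -1 (among the integer gridlines).
3. Solving for integer coefficients yields p as stated.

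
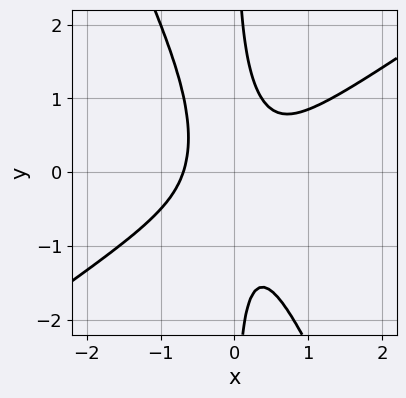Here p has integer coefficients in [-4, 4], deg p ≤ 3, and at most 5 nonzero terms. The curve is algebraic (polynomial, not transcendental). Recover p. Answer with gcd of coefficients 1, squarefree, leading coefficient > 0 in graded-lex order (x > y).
3*x^3 - 3*x^2*y - 2*x*y^2 + 1

1. Degree: the shape is more complex than any degree-2 curve, so deg p = 3.
2. From the axis intercepts and sections: it misses every integer gridline on the y-axis.
3. Fitting integer coefficients to these (and the overall shape) gives p.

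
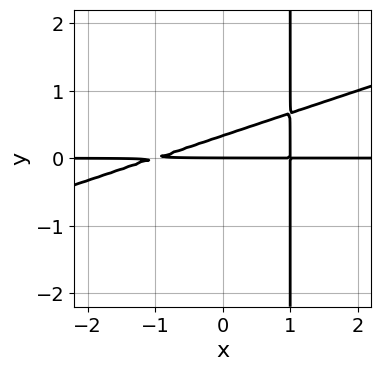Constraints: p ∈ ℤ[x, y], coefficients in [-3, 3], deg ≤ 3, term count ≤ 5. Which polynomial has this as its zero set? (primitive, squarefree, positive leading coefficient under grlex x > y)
x^2*y - 3*x*y^2 + 3*y^2 - y

1. Degree: a generic line meets the curve in up to 3 points, so deg p = 3.
2. From the axis intercepts and sections: the visible x-axis segment lies entirely on the curve; it meets the y-axis at y = 0 (among the integer gridlines).
3. These observations pin down the coefficients.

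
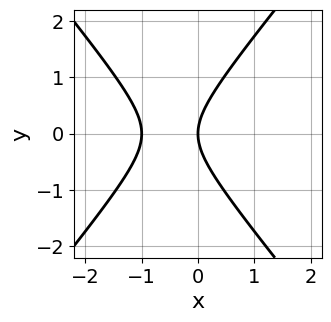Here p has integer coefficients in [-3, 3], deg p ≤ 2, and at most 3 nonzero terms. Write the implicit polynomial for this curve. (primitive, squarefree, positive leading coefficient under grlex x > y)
1. The degree is 2 — the shape is more complex than any degree-1 curve.
2. Symmetries: the y ↦ −y reflection is a symmetry, so y appears only in even powers.
3. From the visible intercepts: one y-axis crossing is at y = 0; the x-axis gridline crossings are at x ∈ {-1, 0}.
4. These observations pin down the coefficients.

3*x^2 - 2*y^2 + 3*x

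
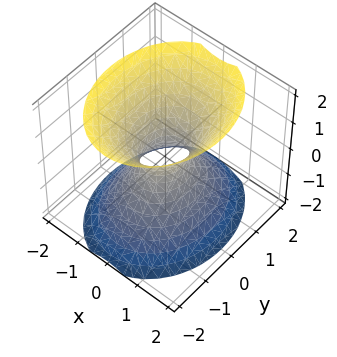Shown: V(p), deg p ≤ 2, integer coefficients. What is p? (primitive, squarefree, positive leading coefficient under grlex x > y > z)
3*x^2 + 2*y^2 - 2*z^2 - 1

(a) deg p = 2. One connected sheet with a waist; a quadric.
(b) Symmetries: mirror symmetry z ↦ −z ⇒ only even powers of z; mirror symmetry y ↦ −y ⇒ only even powers of y; mirror symmetry x ↦ −x ⇒ only even powers of x.
(c) From the axis intercepts and sections: no z-intercept at any integer in the box.
(d) Fitting integer coefficients to these (and the overall shape) gives p.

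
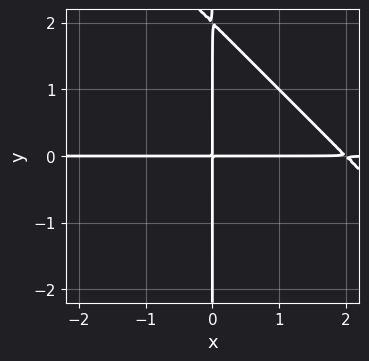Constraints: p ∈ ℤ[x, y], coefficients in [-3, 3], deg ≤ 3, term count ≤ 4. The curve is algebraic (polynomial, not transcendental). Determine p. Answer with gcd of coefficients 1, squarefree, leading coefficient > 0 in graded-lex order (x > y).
1. The degree is 3 — a generic line meets the curve in up to 3 points.
2. From the axis intercepts and sections: every point of the x-axis in the box is on the curve; the visible y-axis segment lies entirely on the curve.
3. These observations pin down the coefficients.

x^2*y + x*y^2 - 2*x*y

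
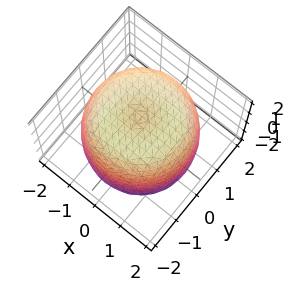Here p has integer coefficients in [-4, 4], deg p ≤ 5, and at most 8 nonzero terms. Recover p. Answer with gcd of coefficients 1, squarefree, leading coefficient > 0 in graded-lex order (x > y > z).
Degree: a generic line meets the surface in up to 4 points, so deg p = 4.
Symmetries: rotational symmetry about the z-axis ⇒ p depends on x, y only through x² + y².
Observable constraints: a circular section at z = 2 has radius exactly 1.
Together with the visible shape, these determine p as stated.

x^4 + 2*x^2*y^2 + y^4 - 2*x^2 - 2*y^2 + z^2 - 3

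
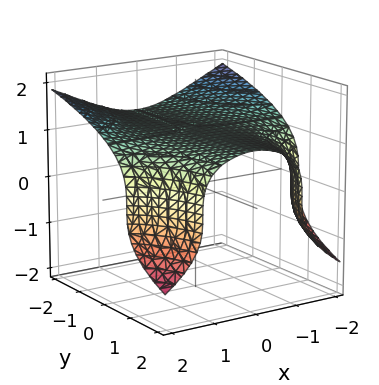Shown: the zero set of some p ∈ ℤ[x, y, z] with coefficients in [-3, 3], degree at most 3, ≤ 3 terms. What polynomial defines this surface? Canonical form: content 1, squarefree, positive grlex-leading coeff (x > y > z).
(a) deg p = 3. The shape is more complex than any degree-2 surface.
(b) From the visible intercepts: no x-intercept at any integer in the box; no y-intercept at any integer in the box.
(c) Together with the visible shape, these determine p as stated.

x^2*y + 2*z^3 - 3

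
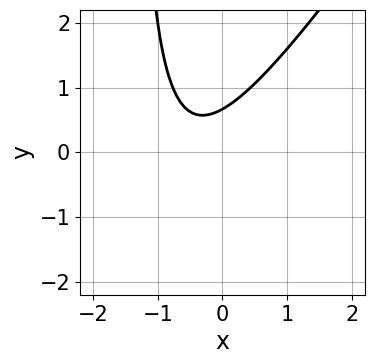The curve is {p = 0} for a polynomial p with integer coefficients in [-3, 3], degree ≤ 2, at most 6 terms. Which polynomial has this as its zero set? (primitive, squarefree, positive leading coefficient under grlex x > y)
3*x^2 - 2*x*y + 3*x - 3*y + 2

First, degree: the shape is more complex than any degree-1 curve, so deg p = 2.
Then, observable constraints: the curve avoids every integer x-axis point in the box.
Finally, these observations pin down the coefficients.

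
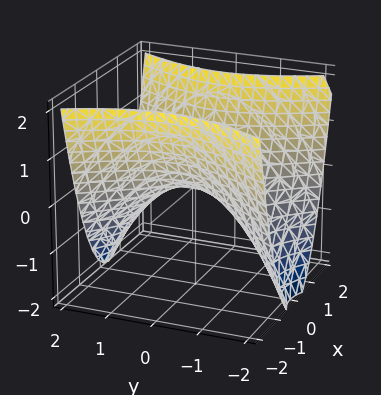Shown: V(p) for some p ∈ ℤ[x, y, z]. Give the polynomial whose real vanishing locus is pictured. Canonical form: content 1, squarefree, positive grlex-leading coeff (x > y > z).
First, the degree is 2 — a hyperbolic paraboloid; a quadric.
Then, symmetries: the x ↦ −x reflection is a symmetry, so x appears only in even powers; it's symmetric under y → −y, forcing even powers of y.
Next, checking where it meets the axes: it meets the z-axis at z = 0 (among the integer gridlines); one y-axis crossing is at y = 0; it crosses the x-axis at the gridline x = 0.
Finally, fitting integer coefficients to these (and the overall shape) gives p.

2*x^2 - y^2 - 2*z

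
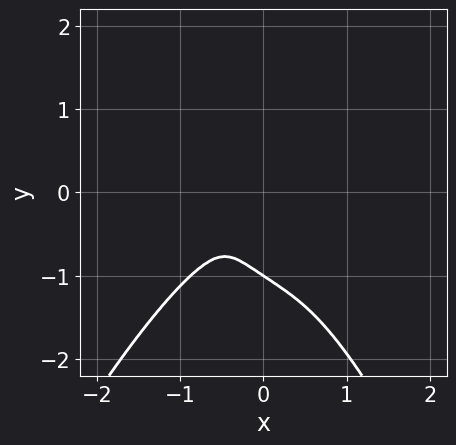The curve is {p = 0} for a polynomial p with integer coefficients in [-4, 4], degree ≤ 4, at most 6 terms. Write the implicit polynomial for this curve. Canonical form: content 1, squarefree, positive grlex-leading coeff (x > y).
(a) The degree is 4 — the shape is more complex than any degree-3 curve.
(b) Checking where it meets the axes: it crosses the y-axis at the gridline y = -1.
(c) Matching integer coefficients to the picture gives p.

3*x^4 + 2*x*y^2 + 3*y^3 + 3*y^2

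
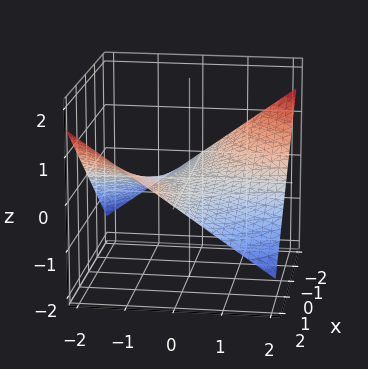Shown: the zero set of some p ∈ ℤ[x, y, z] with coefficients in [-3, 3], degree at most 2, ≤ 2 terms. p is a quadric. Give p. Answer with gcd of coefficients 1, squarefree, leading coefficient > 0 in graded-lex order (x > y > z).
x*y + 3*z

(a) deg p = 2.
(b) Checking where it meets the axes: every point of the y-axis in the box is on the surface; it crosses the z-axis at the gridline z = 0.
(c) Together with the visible shape, these determine p as stated.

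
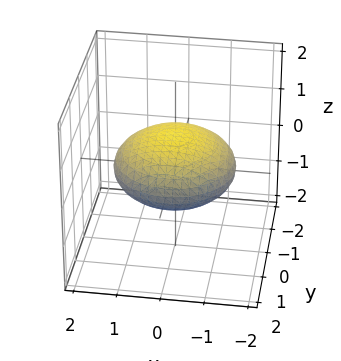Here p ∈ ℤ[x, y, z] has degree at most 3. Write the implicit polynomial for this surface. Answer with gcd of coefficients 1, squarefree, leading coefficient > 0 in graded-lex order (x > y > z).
x^2 + y^2 + 3*z^2 - 2

(a) deg p = 2. A closed, bounded, convex surface; a quadric.
(b) Symmetries: it's symmetric under z → −z, forcing even powers of z; the z-axis is an axis of rotation, so x and y enter only as x² + y².
(c) From the axis intercepts and sections: a circular section at z = 0 has radius between 1 and 2.
(d) Putting this together gives p.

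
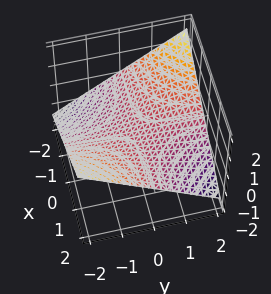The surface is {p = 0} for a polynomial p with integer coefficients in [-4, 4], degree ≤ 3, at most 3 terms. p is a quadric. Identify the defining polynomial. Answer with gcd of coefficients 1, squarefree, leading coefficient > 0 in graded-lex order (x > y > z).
x*y + 3*z

1. deg p = 2. A saddle surface; a quadric.
2. Observable constraints: it crosses the z-axis at the gridline z = 0; every point of the x-axis in the box is on the surface; every point of the y-axis in the box is on the surface.
3. The integer polynomial consistent with all of this is the stated p.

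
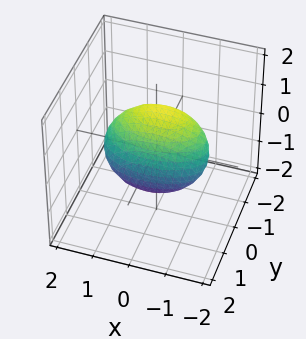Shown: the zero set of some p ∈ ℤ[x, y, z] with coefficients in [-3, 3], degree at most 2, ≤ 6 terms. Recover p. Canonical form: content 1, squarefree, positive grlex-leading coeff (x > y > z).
First, the degree is 2 — a generic line meets the surface in up to 2 points.
Finally, the integer polynomial consistent with all of this is the stated p.

x^2 + 3*y^2 + 3*y*z + 3*z^2 - 2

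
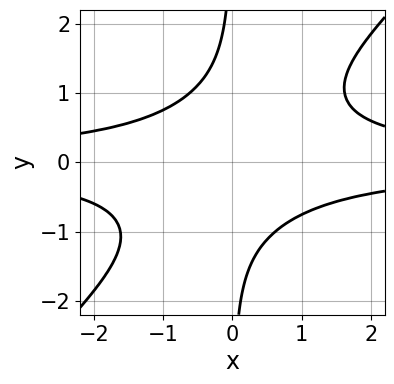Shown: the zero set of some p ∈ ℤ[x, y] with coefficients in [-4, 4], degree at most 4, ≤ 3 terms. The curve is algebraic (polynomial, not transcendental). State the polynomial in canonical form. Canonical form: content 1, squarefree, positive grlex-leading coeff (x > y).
deg p = 4. No degree-3 curve has this shape.
Against the integer gridlines: no x-intercept at any integer in the box; no y-intercept at any integer in the box.
Putting this together gives p.

x^2*y^2 - x*y^3 - 1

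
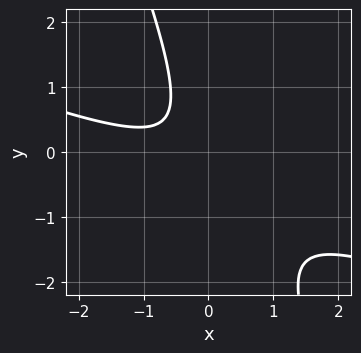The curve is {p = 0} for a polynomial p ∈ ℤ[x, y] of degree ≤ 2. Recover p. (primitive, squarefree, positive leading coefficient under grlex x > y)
x^2 + 3*x*y + y^2 + x + 1

(a) deg p = 2. No degree-1 curve has this shape.
(b) Against the integer gridlines: the curve avoids every integer y-axis point in the box; no x-intercept at any integer in the box.
(c) Fitting integer coefficients to these (and the overall shape) gives p.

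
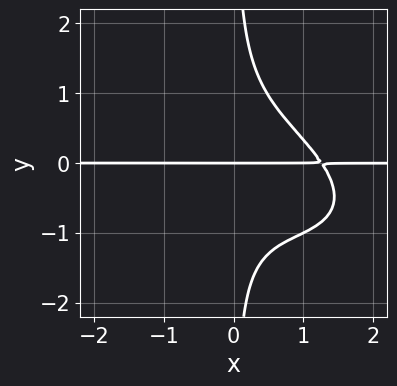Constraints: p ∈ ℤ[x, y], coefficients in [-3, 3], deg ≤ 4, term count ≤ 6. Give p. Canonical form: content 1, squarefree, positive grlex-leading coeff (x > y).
The degree is 4 — no degree-3 curve has this shape.
Observable constraints: every point of the x-axis in the box is on the curve; it meets the y-axis at y = 0 (among the integer gridlines).
Putting this together gives p.

x^3*y + 2*x^2*y^2 + 3*x*y^3 - 2*y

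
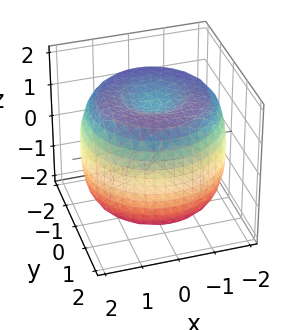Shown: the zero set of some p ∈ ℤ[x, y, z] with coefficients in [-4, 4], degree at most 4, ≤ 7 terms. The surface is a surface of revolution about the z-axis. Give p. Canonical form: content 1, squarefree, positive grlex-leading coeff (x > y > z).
x^4 + 2*x^2*y^2 + y^4 - 3*x^2 - 3*y^2 + 2*z^2 - 3

1. The degree is 4 — a generic line meets the surface in up to 4 points.
2. Symmetry: the z-axis is an axis of rotation, so x and y enter only as x² + y².
3. Observable constraints: a circular section at z = -1 has radius between 1 and 2.
4. These observations pin down the coefficients.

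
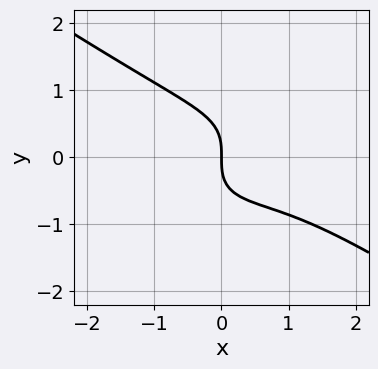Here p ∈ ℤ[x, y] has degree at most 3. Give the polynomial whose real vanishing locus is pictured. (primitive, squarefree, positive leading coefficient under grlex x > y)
x^3 - x*y^2 + 2*y^3 - x^2 + 2*x

The degree is 3 — a generic line meets the curve in up to 3 points.
From the visible intercepts: it crosses the y-axis at the gridline y = 0; it meets the x-axis at x = 0 (among the integer gridlines).
The integer polynomial consistent with all of this is the stated p.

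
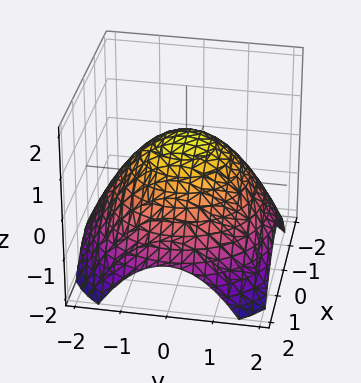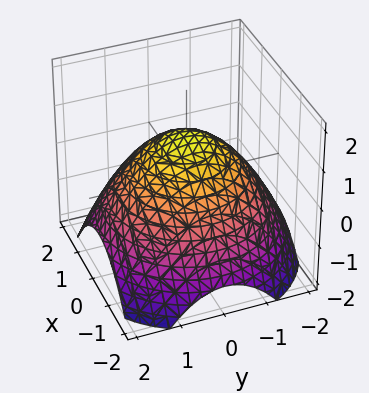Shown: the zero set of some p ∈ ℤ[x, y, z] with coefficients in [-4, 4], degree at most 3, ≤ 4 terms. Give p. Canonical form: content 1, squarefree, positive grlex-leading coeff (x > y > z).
x^2 + y^2 + 2*z - 2

Degree: no degree-1 surface has this shape, so deg p = 2.
By symmetry, the z-axis is an axis of rotation, so x and y enter only as x² + y².
Checking where it meets the axes: a circular section at z = 0 has radius between 1 and 2; it crosses the z-axis at the gridline z = 1.
Matching integer coefficients to the picture gives p.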